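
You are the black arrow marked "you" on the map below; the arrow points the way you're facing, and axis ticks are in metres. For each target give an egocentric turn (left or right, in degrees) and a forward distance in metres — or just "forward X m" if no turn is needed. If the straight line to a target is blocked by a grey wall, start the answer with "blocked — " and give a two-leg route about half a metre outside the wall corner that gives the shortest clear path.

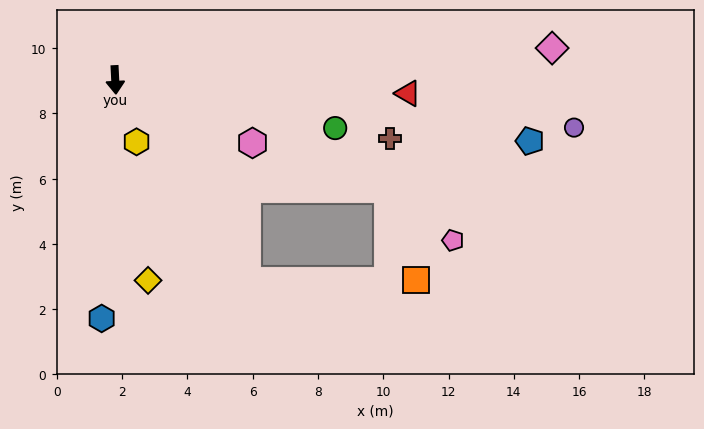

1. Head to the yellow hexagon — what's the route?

turn left 16°, forward 2.0 m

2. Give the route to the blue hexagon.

turn right 6°, forward 7.3 m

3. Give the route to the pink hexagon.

turn left 63°, forward 4.6 m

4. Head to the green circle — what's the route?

turn left 75°, forward 6.9 m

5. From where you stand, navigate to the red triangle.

turn left 85°, forward 9.0 m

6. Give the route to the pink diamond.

turn left 91°, forward 13.4 m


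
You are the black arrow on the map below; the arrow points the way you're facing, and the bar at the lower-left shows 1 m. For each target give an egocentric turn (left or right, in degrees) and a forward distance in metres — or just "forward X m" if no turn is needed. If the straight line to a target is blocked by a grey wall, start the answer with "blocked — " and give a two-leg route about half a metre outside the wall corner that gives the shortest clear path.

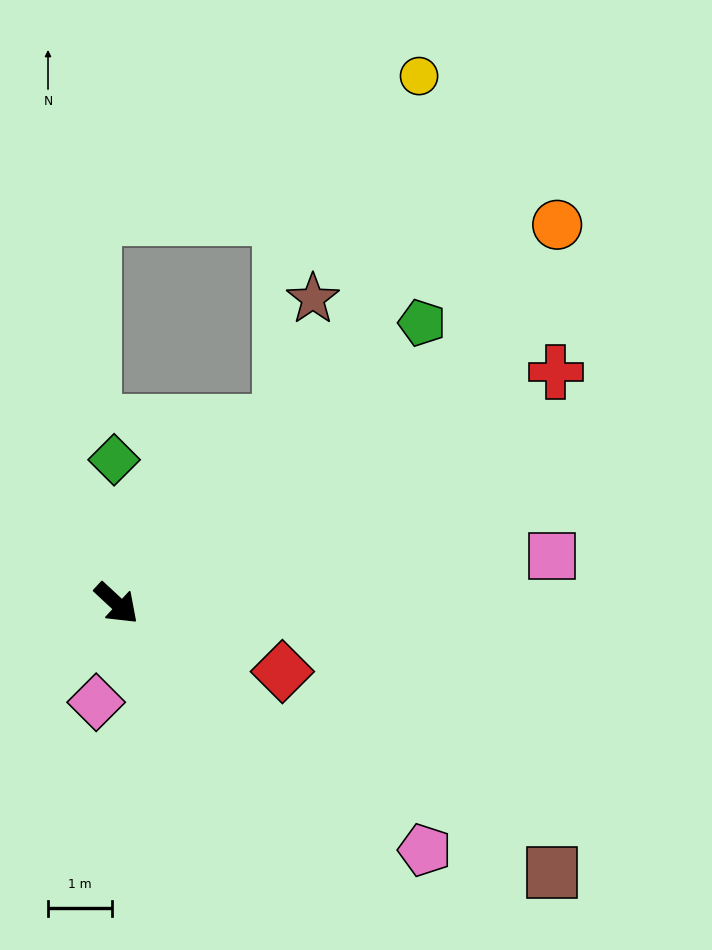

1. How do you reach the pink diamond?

turn right 59°, forward 1.6 m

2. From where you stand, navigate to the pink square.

turn left 49°, forward 6.9 m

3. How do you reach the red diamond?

turn left 21°, forward 2.8 m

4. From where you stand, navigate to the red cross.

turn left 71°, forward 7.8 m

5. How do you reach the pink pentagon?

turn left 4°, forward 6.2 m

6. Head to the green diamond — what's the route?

turn left 134°, forward 2.3 m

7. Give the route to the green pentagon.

turn left 85°, forward 6.5 m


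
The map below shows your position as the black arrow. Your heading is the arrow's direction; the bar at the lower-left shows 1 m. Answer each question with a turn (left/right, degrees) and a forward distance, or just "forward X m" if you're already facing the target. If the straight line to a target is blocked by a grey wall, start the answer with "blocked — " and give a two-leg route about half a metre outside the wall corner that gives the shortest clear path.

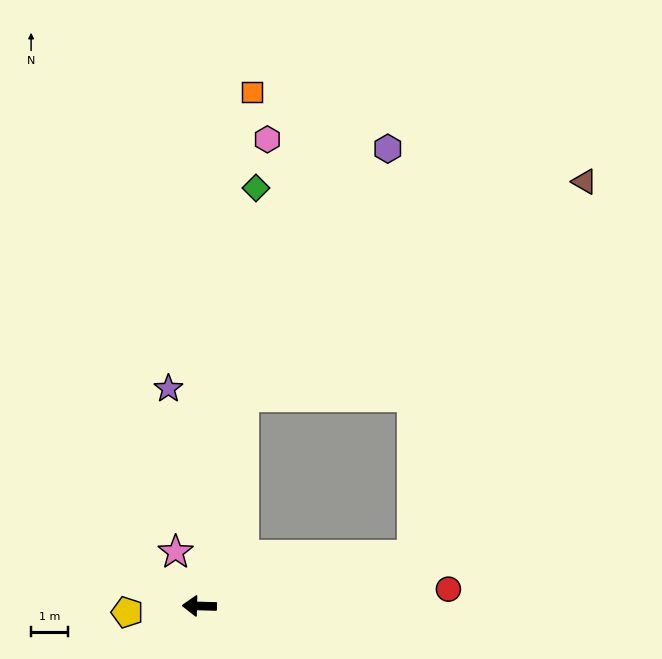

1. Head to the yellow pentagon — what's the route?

turn left 7°, forward 2.0 m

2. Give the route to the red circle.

turn right 175°, forward 6.7 m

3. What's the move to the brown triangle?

blocked — turn right 100°, forward 5.8 m, then turn right 46°, forward 10.9 m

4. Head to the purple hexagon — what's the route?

blocked — turn right 100°, forward 5.8 m, then turn right 19°, forward 7.8 m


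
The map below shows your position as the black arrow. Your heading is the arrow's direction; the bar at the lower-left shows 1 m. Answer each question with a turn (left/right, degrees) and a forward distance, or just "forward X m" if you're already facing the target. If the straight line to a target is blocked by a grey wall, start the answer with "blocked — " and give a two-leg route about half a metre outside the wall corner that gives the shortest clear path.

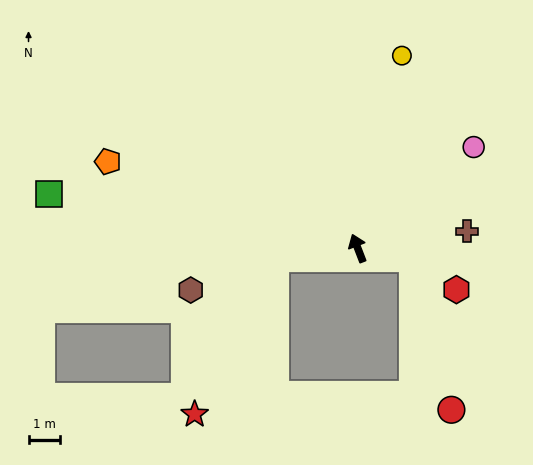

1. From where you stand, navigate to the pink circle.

turn right 70°, forward 4.9 m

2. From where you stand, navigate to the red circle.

blocked — turn right 122°, forward 1.7 m, then turn right 64°, forward 4.9 m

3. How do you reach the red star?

blocked — turn left 76°, forward 2.6 m, then turn left 55°, forward 5.5 m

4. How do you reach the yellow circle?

turn right 34°, forward 6.2 m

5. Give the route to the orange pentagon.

turn left 50°, forward 8.3 m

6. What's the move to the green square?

turn left 59°, forward 9.9 m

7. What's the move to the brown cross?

turn right 102°, forward 3.5 m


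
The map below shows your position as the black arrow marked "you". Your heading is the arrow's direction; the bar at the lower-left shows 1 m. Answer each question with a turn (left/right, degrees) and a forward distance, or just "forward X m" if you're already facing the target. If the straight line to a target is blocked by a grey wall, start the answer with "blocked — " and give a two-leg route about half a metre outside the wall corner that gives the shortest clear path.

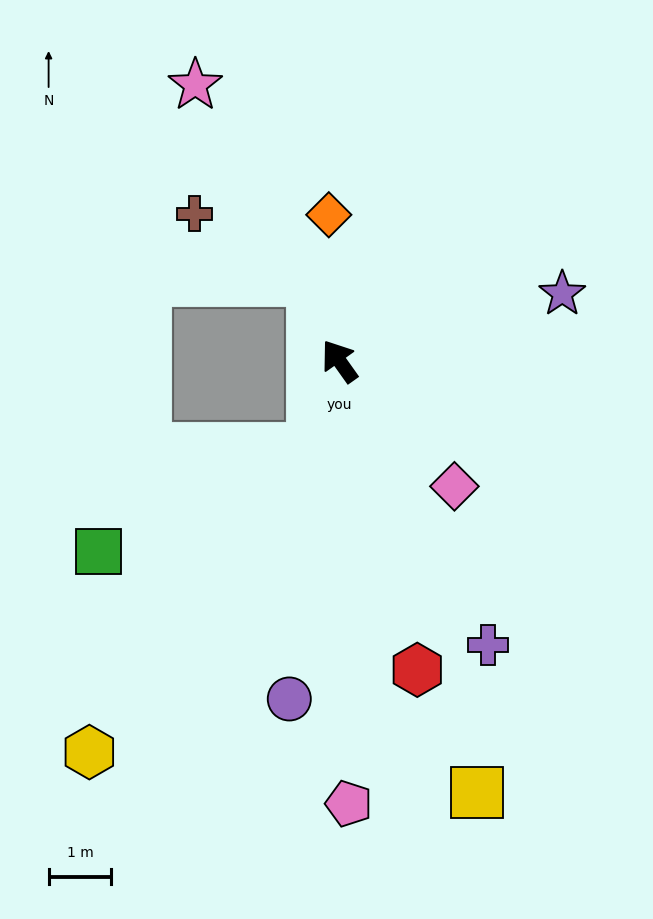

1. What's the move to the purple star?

turn right 109°, forward 3.7 m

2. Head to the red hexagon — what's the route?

turn left 159°, forward 5.1 m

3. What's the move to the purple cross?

turn left 172°, forward 5.1 m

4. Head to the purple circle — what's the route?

turn left 136°, forward 5.5 m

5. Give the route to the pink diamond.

turn right 173°, forward 2.7 m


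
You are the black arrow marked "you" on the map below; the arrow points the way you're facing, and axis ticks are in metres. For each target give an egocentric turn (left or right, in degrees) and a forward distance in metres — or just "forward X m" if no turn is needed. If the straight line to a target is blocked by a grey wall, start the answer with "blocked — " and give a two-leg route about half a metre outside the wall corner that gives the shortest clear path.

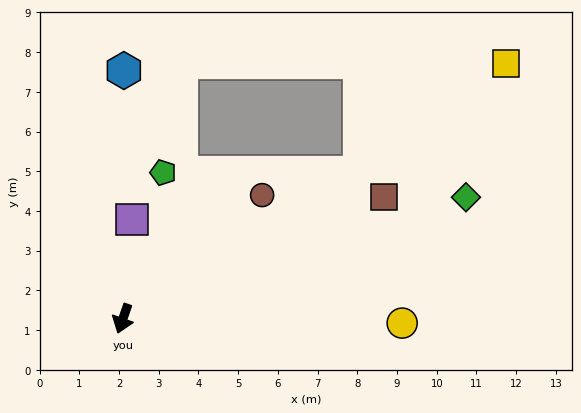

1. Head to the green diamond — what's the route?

turn left 129°, forward 9.2 m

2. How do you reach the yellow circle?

turn left 108°, forward 7.0 m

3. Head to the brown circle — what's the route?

turn left 151°, forward 4.7 m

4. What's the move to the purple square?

turn right 166°, forward 2.5 m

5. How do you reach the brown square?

turn left 134°, forward 7.3 m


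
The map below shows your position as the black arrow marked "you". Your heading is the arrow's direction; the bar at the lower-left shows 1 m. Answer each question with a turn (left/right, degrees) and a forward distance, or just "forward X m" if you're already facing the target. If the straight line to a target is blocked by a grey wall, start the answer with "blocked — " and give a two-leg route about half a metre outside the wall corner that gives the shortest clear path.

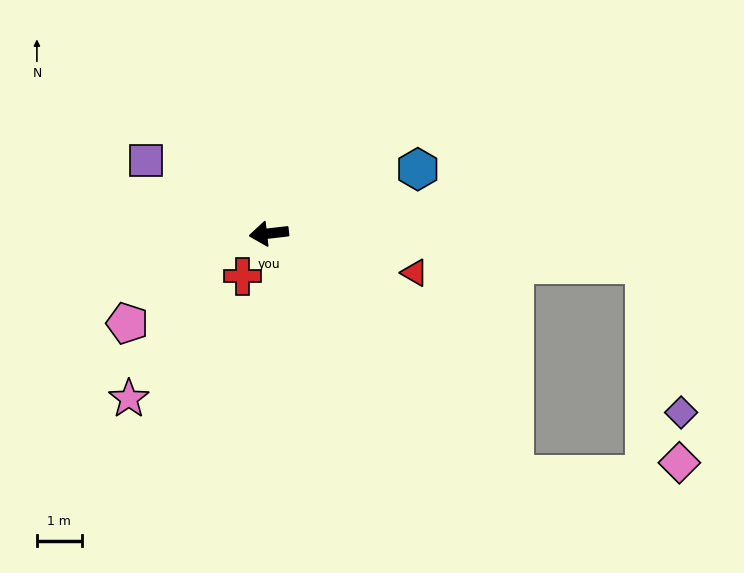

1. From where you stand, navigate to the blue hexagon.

turn right 163°, forward 3.6 m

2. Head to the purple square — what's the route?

turn right 37°, forward 3.2 m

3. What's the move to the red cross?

turn left 52°, forward 1.1 m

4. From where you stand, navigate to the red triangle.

turn left 158°, forward 3.4 m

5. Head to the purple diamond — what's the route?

blocked — turn left 169°, forward 8.4 m, then turn right 72°, forward 3.4 m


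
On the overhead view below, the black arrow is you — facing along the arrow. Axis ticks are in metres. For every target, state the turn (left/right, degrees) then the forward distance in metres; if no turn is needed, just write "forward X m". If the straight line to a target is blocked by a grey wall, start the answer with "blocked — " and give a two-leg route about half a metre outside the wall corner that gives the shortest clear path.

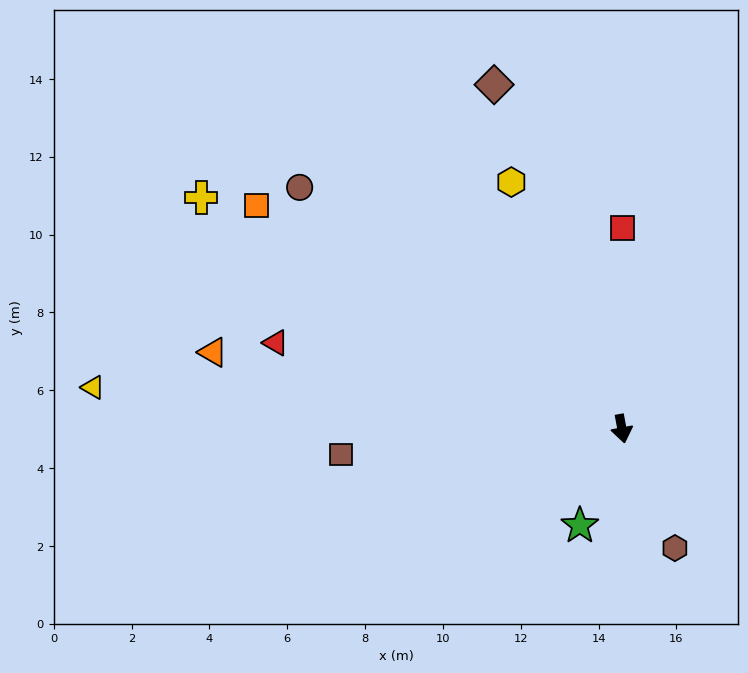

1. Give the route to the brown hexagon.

turn left 13°, forward 3.4 m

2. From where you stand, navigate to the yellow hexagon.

turn right 166°, forward 6.9 m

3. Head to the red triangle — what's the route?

turn right 114°, forward 9.2 m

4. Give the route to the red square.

turn left 169°, forward 5.2 m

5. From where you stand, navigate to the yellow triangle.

turn right 105°, forward 13.6 m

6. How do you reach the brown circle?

turn right 137°, forward 10.3 m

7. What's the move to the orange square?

turn right 132°, forward 11.0 m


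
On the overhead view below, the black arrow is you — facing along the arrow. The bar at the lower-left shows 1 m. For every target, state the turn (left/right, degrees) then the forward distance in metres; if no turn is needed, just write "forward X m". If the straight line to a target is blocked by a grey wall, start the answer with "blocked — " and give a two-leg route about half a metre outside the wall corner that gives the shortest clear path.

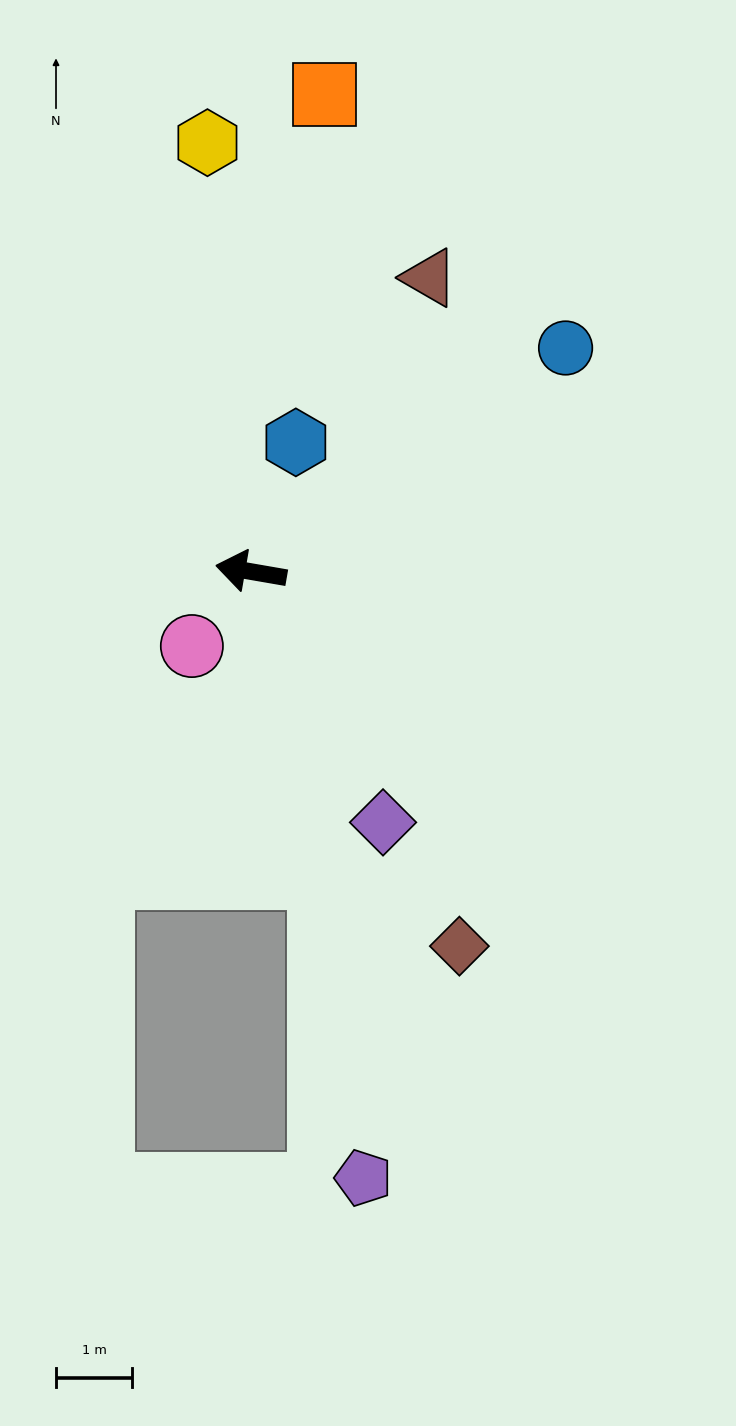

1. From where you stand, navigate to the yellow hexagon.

turn right 74°, forward 5.7 m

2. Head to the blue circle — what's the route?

turn right 135°, forward 5.1 m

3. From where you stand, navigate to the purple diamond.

turn left 128°, forward 3.7 m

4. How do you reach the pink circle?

turn left 61°, forward 1.2 m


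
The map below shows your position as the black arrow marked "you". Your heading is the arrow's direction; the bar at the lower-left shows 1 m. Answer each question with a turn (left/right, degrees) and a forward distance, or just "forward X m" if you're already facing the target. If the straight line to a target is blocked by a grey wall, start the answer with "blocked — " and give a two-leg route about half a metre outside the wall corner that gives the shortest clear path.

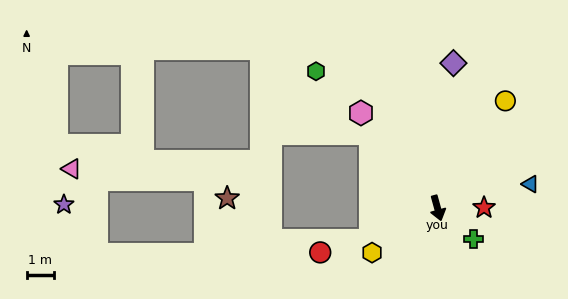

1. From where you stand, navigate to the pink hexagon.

turn right 157°, forward 4.4 m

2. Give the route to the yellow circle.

turn left 132°, forward 4.6 m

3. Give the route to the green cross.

turn left 34°, forward 1.7 m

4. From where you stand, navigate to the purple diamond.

turn left 158°, forward 5.3 m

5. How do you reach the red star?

turn left 75°, forward 1.7 m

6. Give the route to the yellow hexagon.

turn right 71°, forward 2.9 m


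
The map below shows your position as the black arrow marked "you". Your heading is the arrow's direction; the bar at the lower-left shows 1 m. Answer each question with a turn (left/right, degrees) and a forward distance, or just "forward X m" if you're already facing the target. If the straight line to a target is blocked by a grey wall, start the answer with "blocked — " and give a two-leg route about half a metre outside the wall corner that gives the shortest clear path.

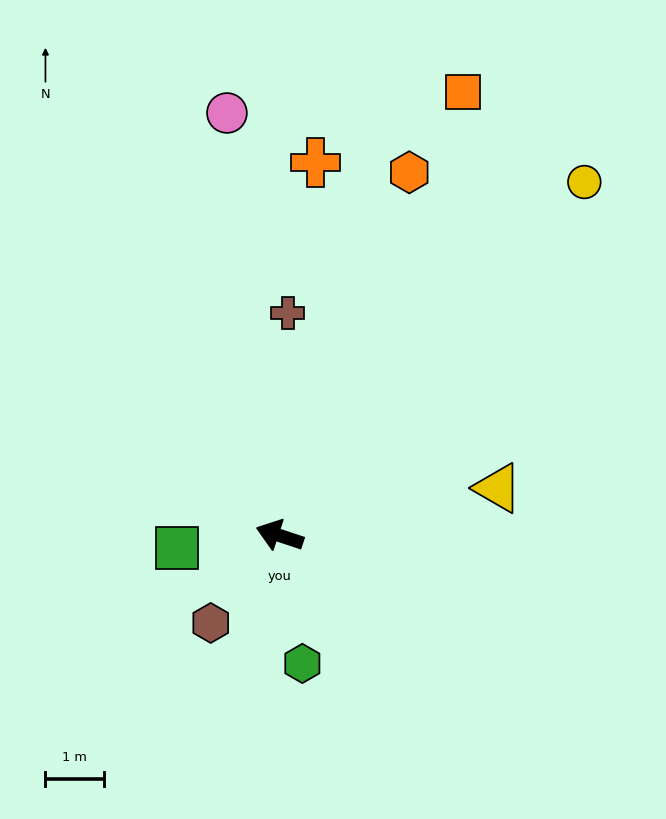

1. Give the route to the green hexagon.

turn left 118°, forward 2.2 m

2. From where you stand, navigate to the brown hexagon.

turn left 70°, forward 1.9 m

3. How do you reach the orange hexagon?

turn right 91°, forward 6.6 m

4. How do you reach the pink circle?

turn right 65°, forward 7.3 m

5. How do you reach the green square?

turn left 25°, forward 1.8 m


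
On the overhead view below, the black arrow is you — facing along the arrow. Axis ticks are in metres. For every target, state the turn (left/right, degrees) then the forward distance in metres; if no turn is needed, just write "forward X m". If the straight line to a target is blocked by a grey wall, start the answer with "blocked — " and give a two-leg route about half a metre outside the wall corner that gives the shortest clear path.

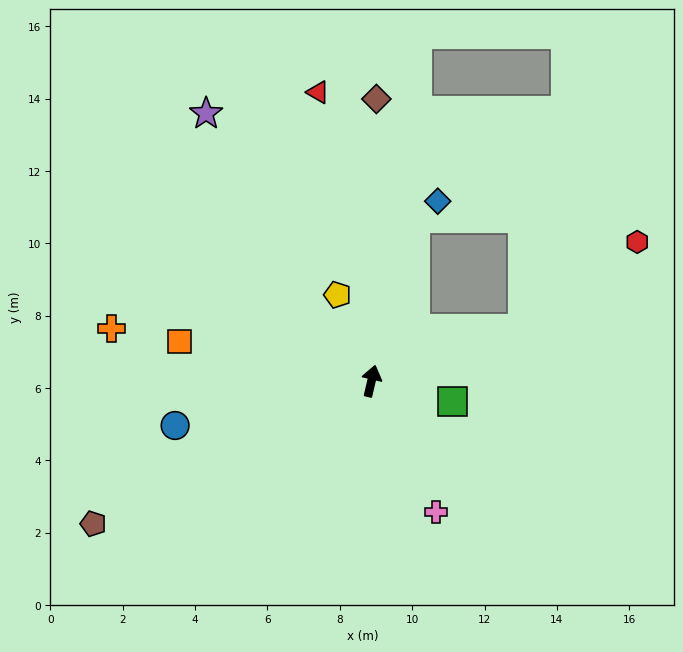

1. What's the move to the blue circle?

turn left 116°, forward 5.6 m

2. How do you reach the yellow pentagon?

turn left 35°, forward 2.6 m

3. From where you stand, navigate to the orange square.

turn left 92°, forward 5.4 m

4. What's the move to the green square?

turn right 91°, forward 2.3 m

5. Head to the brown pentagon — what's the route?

turn left 130°, forward 8.6 m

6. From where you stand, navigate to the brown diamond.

turn left 12°, forward 7.8 m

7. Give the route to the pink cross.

turn right 141°, forward 4.0 m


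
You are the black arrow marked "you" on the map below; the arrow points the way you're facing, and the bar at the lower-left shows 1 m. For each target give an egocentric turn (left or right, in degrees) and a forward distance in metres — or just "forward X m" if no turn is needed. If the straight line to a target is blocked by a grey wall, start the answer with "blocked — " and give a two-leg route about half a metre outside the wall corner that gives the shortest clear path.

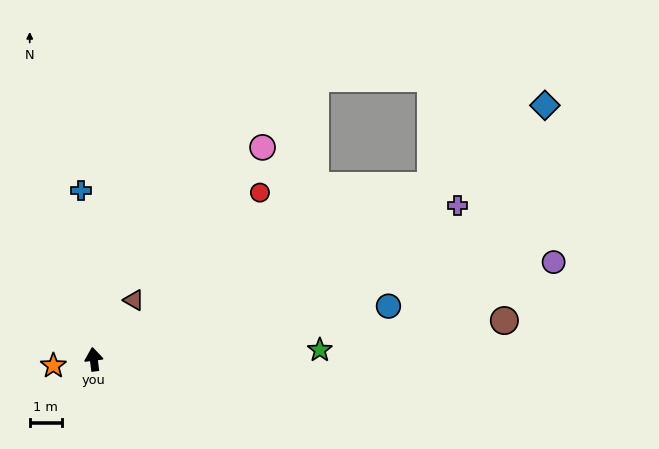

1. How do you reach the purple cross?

turn right 74°, forward 12.2 m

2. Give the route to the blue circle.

turn right 87°, forward 9.2 m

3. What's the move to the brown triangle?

turn right 41°, forward 2.2 m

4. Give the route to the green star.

turn right 95°, forward 7.0 m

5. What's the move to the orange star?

turn left 92°, forward 1.3 m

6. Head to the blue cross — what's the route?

turn right 3°, forward 5.2 m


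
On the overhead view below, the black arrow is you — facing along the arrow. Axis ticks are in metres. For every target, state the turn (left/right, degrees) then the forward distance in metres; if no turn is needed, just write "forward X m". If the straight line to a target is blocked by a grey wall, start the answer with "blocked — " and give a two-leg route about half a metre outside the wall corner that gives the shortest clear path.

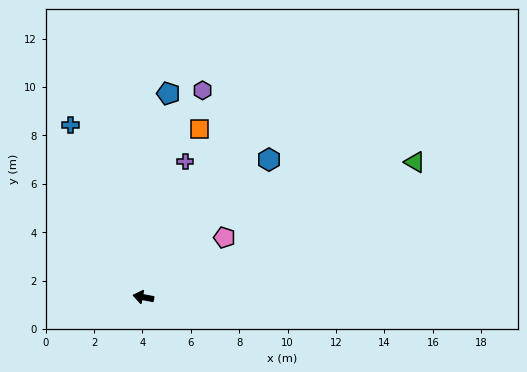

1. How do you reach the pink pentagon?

turn right 133°, forward 4.2 m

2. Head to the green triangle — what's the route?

turn right 143°, forward 12.5 m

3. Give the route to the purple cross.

turn right 96°, forward 5.9 m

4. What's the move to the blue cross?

turn right 56°, forward 7.7 m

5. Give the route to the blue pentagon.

turn right 86°, forward 8.5 m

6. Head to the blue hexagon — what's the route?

turn right 122°, forward 7.7 m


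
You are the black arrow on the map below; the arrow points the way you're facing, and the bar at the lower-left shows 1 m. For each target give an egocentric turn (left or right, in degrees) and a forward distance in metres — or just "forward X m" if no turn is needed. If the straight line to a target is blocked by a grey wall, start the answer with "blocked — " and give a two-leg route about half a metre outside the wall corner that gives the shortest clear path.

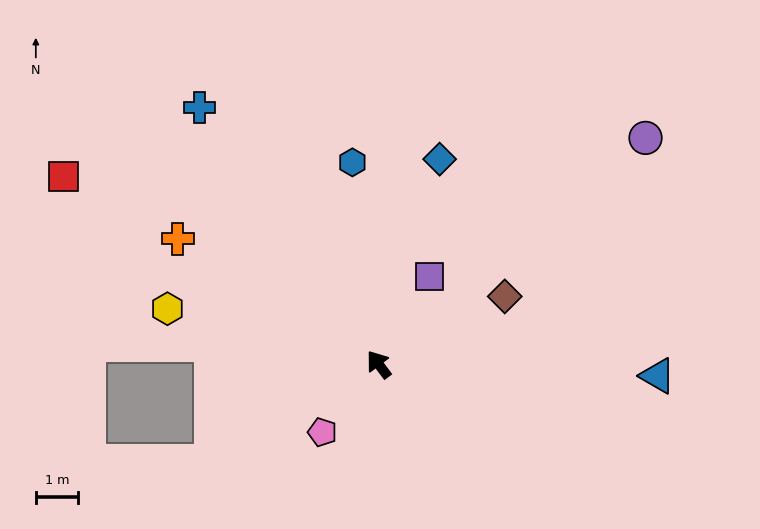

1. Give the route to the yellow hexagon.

turn left 38°, forward 5.1 m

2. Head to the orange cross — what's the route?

turn left 21°, forward 5.6 m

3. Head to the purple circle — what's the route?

turn right 87°, forward 8.2 m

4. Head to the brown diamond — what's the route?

turn right 99°, forward 3.4 m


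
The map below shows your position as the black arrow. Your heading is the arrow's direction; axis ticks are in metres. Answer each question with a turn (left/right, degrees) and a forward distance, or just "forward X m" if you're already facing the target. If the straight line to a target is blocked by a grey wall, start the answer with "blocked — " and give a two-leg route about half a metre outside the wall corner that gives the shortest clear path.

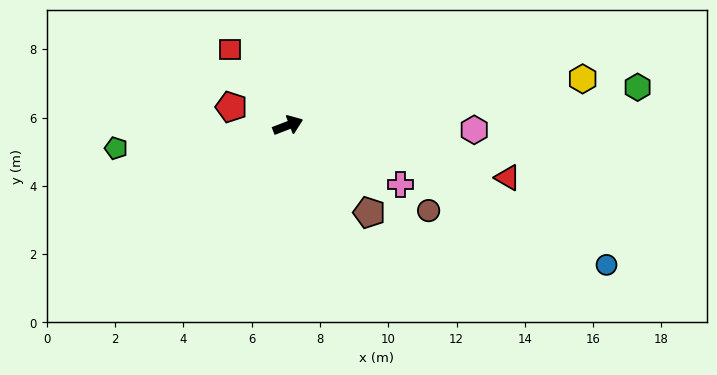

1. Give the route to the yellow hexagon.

turn right 12°, forward 8.7 m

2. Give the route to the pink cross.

turn right 49°, forward 3.7 m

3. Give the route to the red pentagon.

turn left 141°, forward 1.7 m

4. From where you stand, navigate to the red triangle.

turn right 34°, forward 6.6 m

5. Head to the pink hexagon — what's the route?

turn right 22°, forward 5.5 m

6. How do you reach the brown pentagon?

turn right 68°, forward 3.5 m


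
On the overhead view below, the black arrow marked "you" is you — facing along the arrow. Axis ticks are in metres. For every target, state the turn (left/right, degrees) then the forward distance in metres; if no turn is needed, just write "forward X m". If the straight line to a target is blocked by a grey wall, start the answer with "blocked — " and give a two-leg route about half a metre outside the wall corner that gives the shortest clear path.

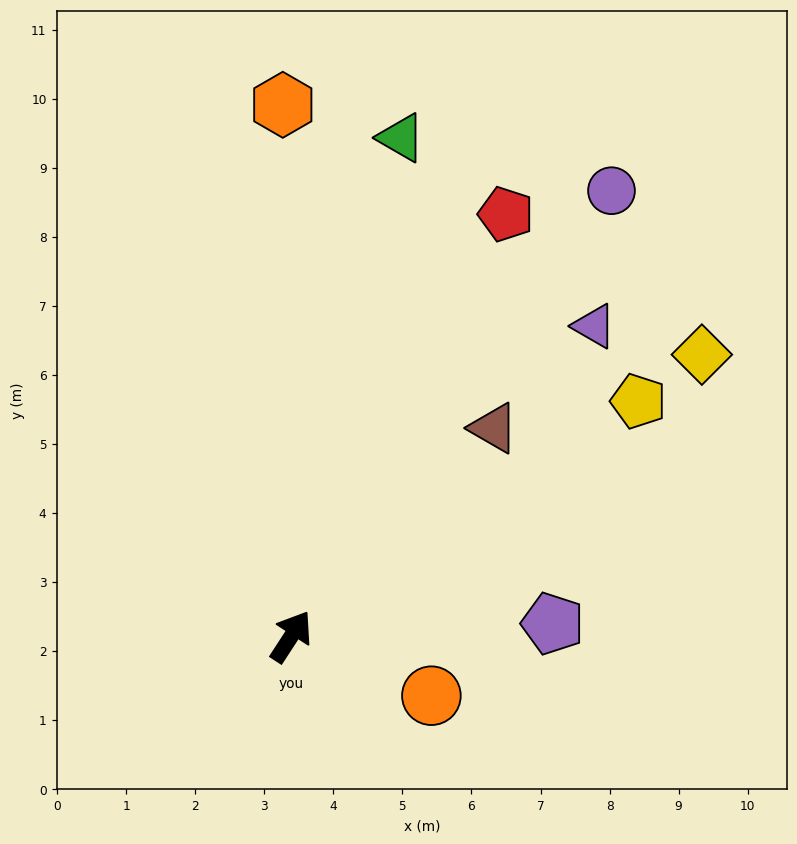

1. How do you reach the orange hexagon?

turn left 34°, forward 7.7 m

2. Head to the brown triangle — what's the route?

turn right 11°, forward 4.2 m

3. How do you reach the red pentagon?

turn left 6°, forward 6.9 m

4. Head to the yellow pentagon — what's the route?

turn right 23°, forward 6.1 m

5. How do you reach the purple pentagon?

turn right 54°, forward 3.8 m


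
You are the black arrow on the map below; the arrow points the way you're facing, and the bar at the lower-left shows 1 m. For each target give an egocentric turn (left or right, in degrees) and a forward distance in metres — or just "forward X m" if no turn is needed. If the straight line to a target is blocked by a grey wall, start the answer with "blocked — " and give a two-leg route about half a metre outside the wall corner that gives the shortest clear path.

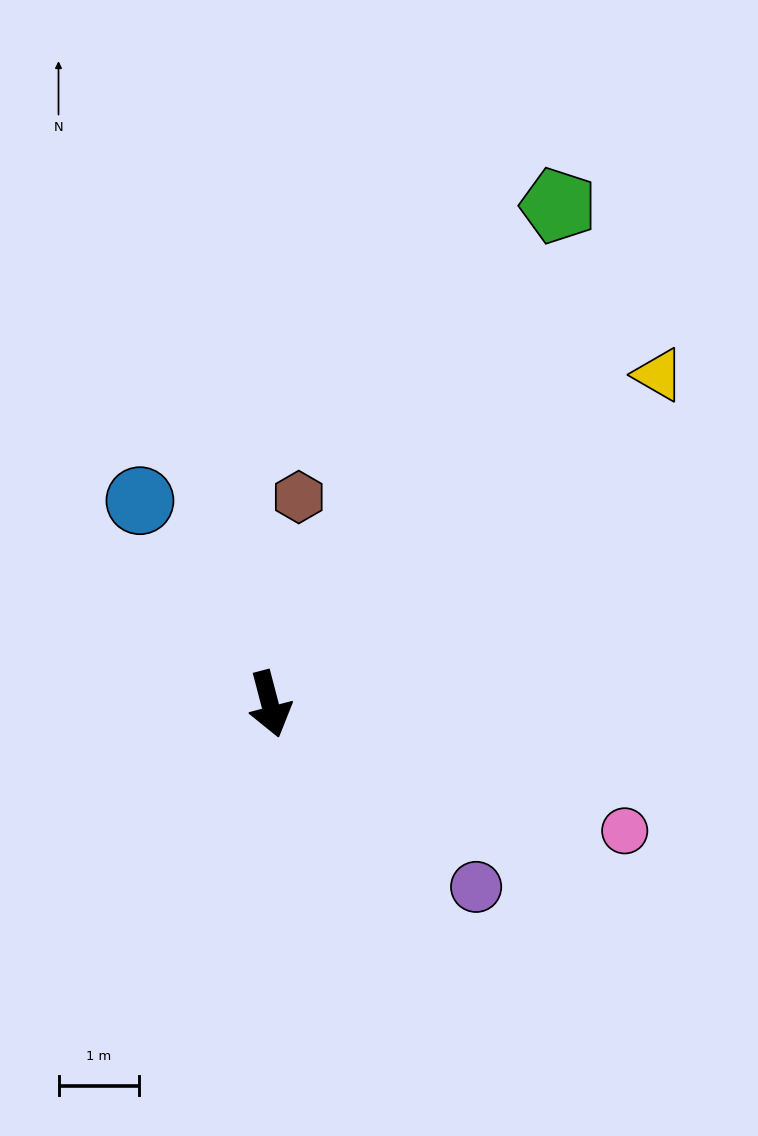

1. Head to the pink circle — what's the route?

turn left 56°, forward 4.7 m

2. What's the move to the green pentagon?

turn left 135°, forward 7.2 m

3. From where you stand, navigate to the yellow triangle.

turn left 116°, forward 6.4 m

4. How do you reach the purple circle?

turn left 34°, forward 3.4 m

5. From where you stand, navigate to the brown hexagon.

turn left 157°, forward 2.6 m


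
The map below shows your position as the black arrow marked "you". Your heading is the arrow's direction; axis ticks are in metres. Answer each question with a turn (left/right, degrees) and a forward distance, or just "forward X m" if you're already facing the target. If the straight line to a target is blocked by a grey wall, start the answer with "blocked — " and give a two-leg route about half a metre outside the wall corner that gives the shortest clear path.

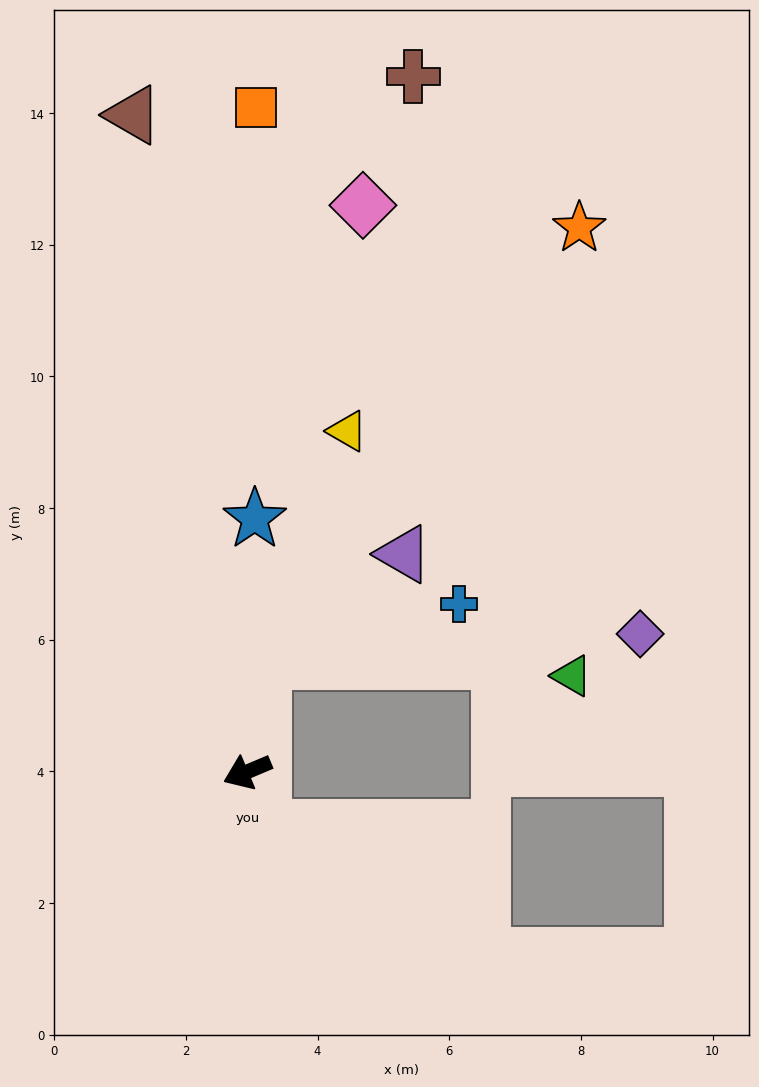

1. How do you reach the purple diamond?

blocked — turn right 121°, forward 1.7 m, then turn right 78°, forward 5.7 m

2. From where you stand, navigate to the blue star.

turn right 115°, forward 3.8 m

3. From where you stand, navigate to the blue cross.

blocked — turn right 121°, forward 1.7 m, then turn right 66°, forward 3.1 m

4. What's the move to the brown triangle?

turn right 103°, forward 10.1 m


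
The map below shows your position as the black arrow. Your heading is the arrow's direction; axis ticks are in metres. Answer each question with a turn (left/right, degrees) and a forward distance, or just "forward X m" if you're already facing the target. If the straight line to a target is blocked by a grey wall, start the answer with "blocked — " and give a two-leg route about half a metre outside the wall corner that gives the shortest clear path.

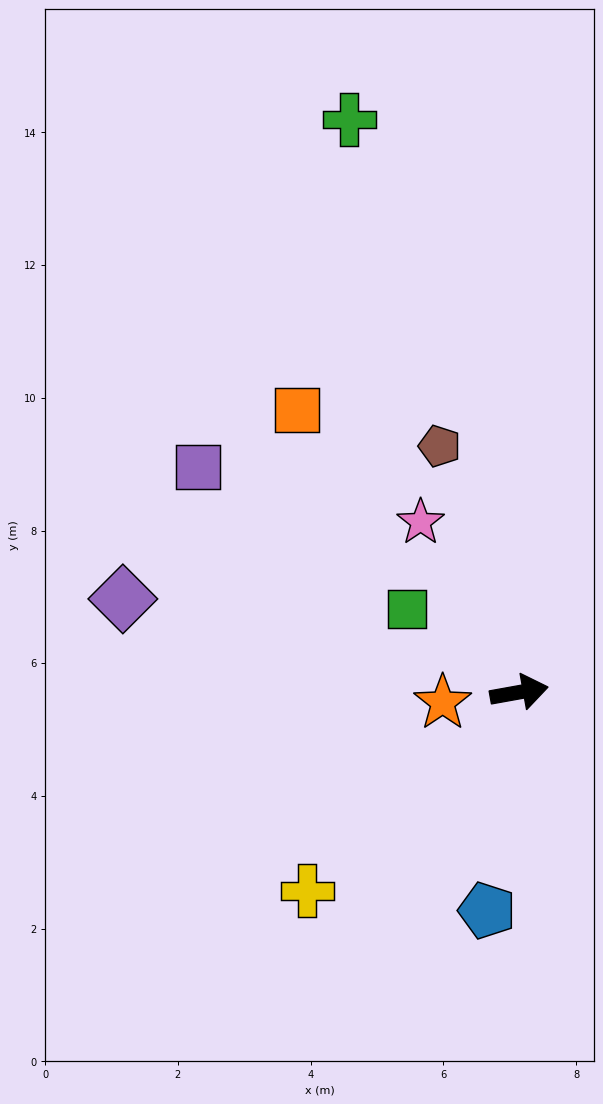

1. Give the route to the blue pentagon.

turn right 109°, forward 3.3 m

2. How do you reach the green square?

turn left 133°, forward 2.1 m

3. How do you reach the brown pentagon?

turn left 98°, forward 3.9 m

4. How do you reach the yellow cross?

turn right 147°, forward 4.4 m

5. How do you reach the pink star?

turn left 110°, forward 3.0 m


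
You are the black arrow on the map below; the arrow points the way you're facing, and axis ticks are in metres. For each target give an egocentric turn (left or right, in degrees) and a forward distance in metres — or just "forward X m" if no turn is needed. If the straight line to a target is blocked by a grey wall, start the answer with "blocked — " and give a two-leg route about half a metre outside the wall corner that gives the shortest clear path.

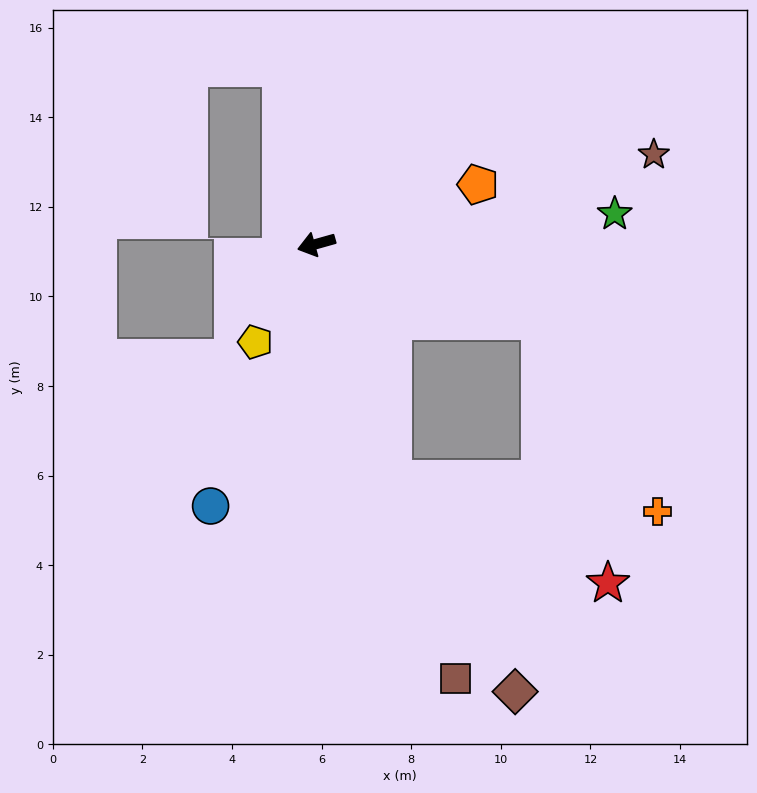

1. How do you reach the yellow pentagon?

turn left 42°, forward 2.6 m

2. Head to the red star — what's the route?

blocked — turn left 92°, forward 5.5 m, then turn left 47°, forward 5.3 m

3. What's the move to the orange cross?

blocked — turn left 145°, forward 5.3 m, then turn right 39°, forward 5.0 m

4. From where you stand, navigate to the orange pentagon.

turn right 175°, forward 3.8 m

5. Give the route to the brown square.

turn left 92°, forward 10.2 m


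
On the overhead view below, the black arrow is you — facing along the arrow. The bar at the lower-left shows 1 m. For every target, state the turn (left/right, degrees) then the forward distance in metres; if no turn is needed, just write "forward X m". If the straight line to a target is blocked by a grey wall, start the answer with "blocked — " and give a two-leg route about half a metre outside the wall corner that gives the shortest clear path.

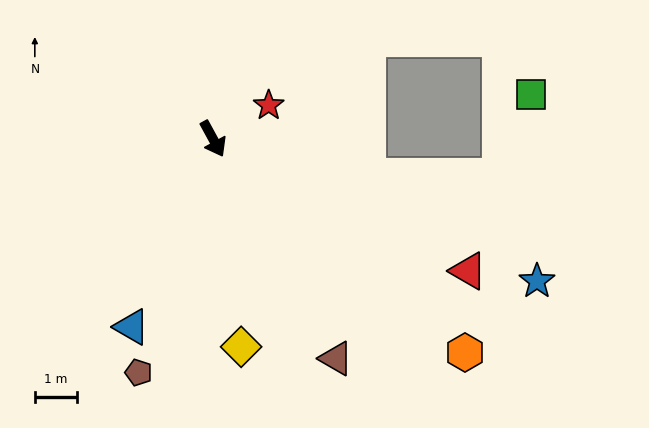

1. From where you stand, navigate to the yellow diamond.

turn right 21°, forward 5.0 m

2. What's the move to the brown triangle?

forward 6.0 m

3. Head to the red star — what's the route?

turn left 92°, forward 1.6 m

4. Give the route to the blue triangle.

turn right 52°, forward 4.9 m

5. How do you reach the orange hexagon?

turn left 21°, forward 7.9 m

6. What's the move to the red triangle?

turn left 34°, forward 6.9 m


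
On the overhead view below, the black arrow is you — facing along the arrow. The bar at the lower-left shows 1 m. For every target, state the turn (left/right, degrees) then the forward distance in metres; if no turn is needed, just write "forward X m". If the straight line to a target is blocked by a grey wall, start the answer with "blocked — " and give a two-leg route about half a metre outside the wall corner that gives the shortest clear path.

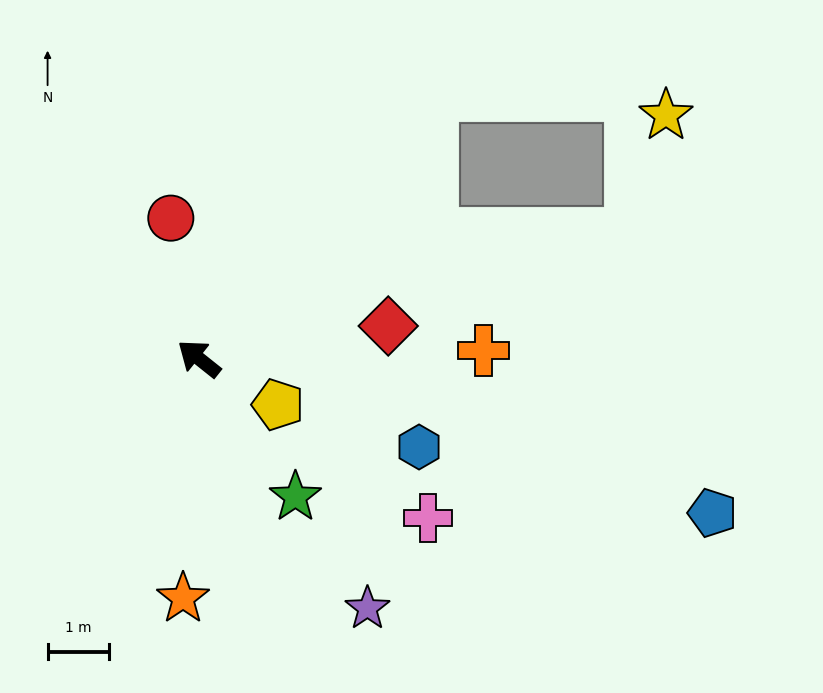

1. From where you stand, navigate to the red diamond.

turn right 132°, forward 3.2 m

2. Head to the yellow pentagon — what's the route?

turn right 172°, forward 1.5 m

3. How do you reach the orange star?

turn left 125°, forward 3.9 m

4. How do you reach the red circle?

turn right 40°, forward 2.3 m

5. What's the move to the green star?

turn left 163°, forward 2.8 m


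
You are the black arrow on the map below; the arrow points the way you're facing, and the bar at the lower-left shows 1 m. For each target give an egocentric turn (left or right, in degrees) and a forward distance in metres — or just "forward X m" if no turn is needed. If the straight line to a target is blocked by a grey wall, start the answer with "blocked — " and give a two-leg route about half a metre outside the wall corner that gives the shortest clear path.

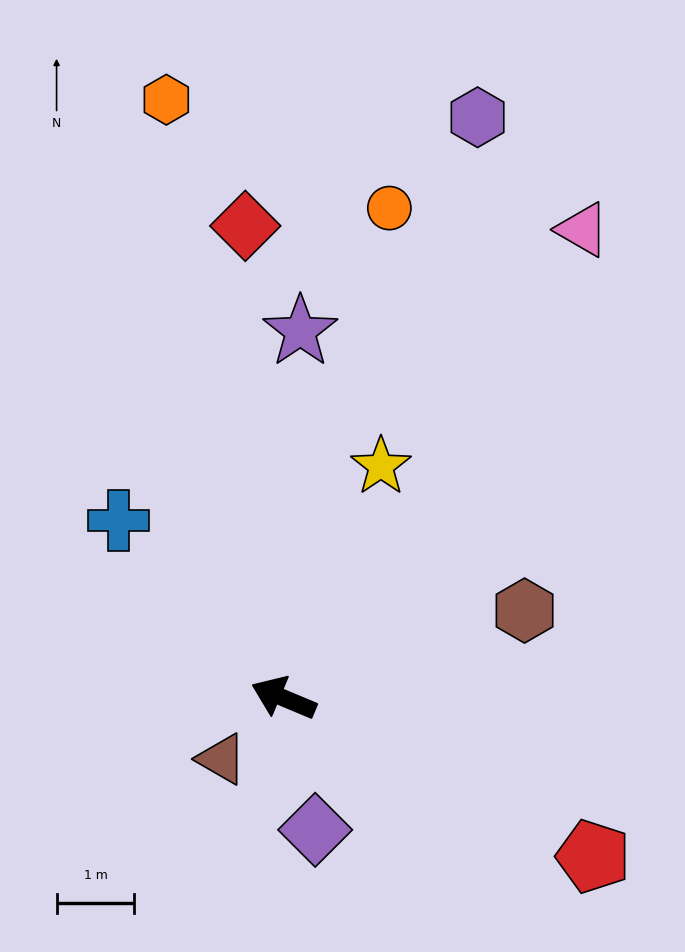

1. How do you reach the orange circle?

turn right 79°, forward 6.4 m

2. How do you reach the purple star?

turn right 70°, forward 4.7 m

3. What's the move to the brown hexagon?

turn right 137°, forward 3.3 m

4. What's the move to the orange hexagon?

turn right 56°, forward 7.8 m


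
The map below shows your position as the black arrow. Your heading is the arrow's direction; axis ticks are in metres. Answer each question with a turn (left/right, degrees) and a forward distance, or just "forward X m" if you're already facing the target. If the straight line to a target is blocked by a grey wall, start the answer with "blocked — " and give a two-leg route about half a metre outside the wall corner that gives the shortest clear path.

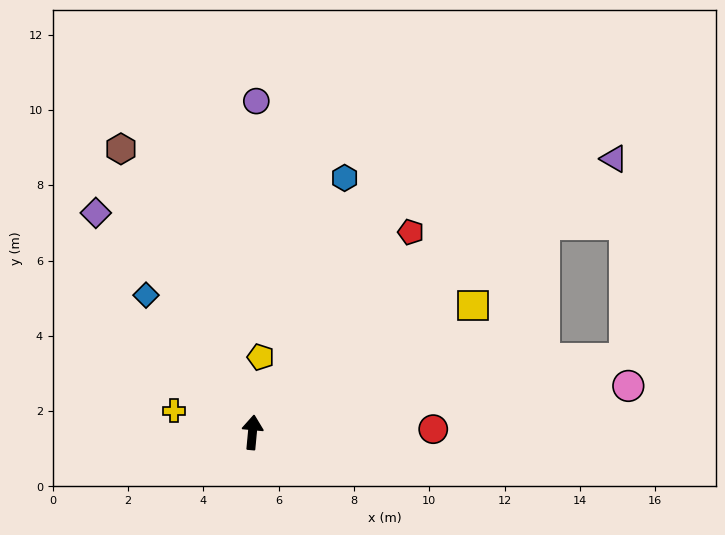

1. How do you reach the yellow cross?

turn left 80°, forward 2.2 m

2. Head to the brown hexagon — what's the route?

turn left 30°, forward 8.3 m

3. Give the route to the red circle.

turn right 84°, forward 4.8 m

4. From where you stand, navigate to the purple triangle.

turn right 47°, forward 12.0 m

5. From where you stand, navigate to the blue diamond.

turn left 43°, forward 4.6 m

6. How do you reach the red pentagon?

turn right 33°, forward 6.8 m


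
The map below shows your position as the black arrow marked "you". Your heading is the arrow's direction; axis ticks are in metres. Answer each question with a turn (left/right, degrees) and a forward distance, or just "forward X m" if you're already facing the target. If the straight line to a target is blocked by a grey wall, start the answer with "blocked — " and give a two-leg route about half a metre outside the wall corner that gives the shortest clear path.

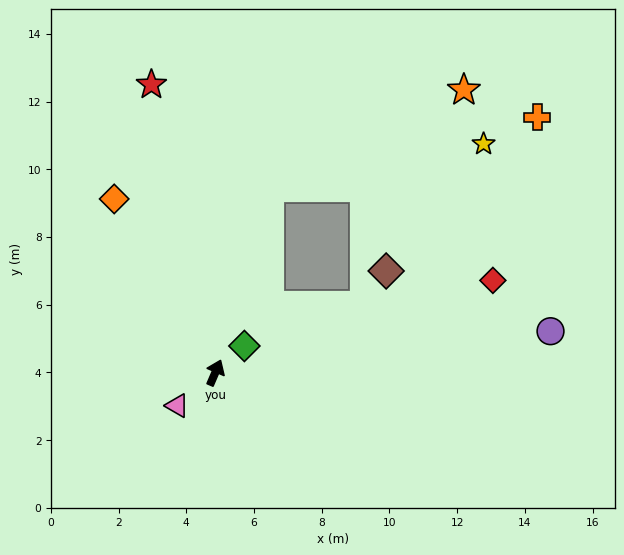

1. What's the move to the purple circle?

turn right 60°, forward 10.0 m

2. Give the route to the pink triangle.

turn left 154°, forward 1.5 m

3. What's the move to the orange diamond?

turn left 53°, forward 5.9 m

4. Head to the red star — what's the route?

turn left 36°, forward 8.7 m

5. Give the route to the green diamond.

turn right 24°, forward 1.2 m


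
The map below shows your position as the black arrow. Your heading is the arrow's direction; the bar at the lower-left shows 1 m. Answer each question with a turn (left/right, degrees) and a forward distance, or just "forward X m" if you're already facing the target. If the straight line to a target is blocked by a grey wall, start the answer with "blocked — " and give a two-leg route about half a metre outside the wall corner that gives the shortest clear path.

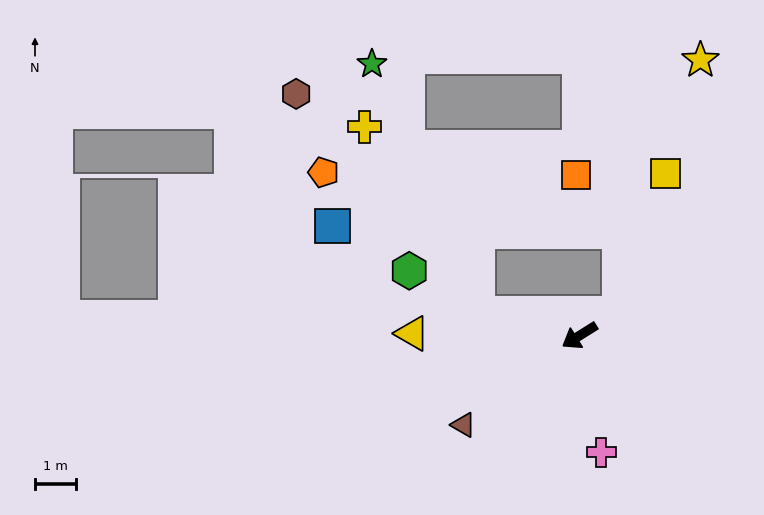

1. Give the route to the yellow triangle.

turn right 33°, forward 4.1 m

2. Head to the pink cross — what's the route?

turn left 69°, forward 2.9 m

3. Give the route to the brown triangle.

turn left 6°, forward 3.6 m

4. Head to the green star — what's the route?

blocked — turn right 44°, forward 2.5 m, then turn right 55°, forward 6.6 m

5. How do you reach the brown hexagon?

blocked — turn right 44°, forward 2.5 m, then turn right 38°, forward 6.9 m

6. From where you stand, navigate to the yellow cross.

blocked — turn right 44°, forward 2.5 m, then turn right 47°, forward 5.3 m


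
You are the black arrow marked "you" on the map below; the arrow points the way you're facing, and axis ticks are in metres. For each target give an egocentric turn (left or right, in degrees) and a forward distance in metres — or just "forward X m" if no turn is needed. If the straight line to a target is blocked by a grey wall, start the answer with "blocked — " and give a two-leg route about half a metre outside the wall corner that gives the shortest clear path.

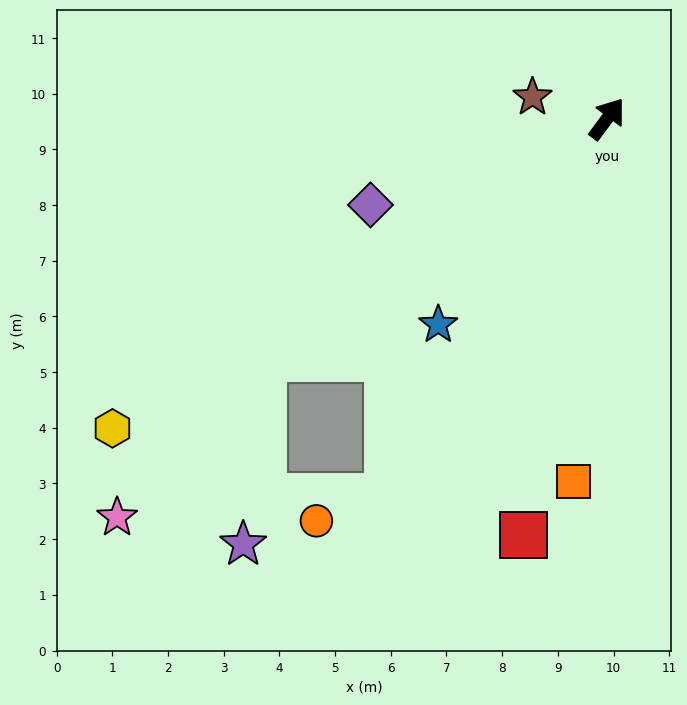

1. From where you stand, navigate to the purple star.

blocked — turn left 161°, forward 7.5 m, then turn left 50°, forward 3.4 m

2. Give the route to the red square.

turn right 155°, forward 7.6 m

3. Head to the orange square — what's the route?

turn right 149°, forward 6.5 m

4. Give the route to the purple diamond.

turn left 147°, forward 4.5 m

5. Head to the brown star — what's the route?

turn left 110°, forward 1.4 m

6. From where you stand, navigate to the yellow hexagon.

turn left 159°, forward 10.5 m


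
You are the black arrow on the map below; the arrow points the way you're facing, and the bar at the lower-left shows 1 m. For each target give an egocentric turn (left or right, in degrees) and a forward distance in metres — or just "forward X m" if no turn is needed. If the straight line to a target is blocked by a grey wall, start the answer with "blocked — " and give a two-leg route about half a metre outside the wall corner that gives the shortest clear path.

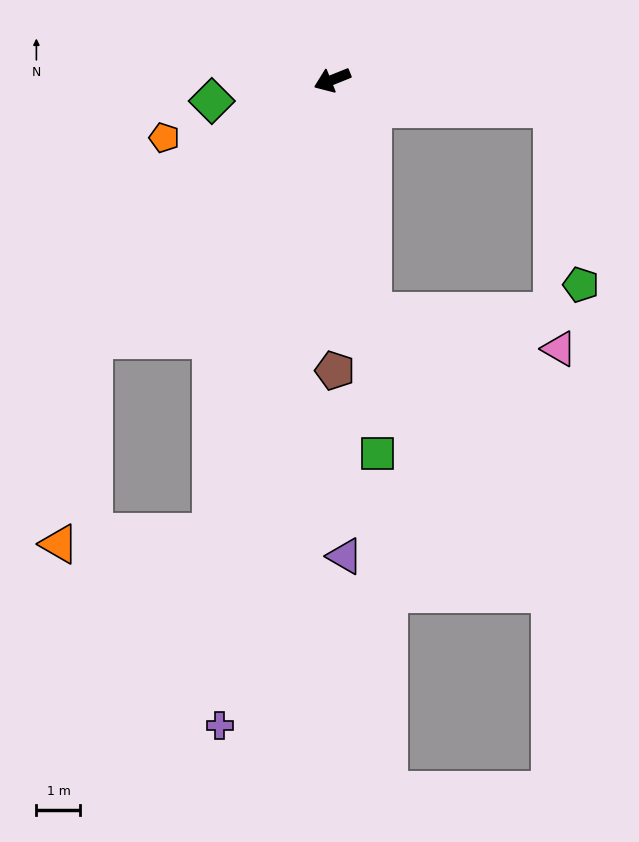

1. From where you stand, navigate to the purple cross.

turn left 58°, forward 14.9 m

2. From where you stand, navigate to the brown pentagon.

turn left 69°, forward 6.6 m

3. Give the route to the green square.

turn left 75°, forward 8.5 m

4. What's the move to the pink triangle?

blocked — turn left 78°, forward 5.3 m, then turn left 69°, forward 4.3 m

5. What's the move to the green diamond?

turn right 12°, forward 2.8 m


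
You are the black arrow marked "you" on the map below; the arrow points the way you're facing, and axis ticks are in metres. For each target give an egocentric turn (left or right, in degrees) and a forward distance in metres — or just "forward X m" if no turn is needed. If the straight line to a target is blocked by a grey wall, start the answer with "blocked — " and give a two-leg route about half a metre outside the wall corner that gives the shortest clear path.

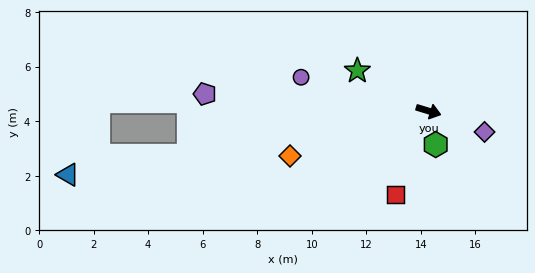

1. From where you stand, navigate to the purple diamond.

turn right 4°, forward 2.2 m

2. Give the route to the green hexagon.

turn right 61°, forward 1.3 m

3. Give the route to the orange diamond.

turn right 145°, forward 5.3 m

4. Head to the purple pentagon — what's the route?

turn right 167°, forward 8.2 m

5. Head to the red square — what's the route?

turn right 95°, forward 3.3 m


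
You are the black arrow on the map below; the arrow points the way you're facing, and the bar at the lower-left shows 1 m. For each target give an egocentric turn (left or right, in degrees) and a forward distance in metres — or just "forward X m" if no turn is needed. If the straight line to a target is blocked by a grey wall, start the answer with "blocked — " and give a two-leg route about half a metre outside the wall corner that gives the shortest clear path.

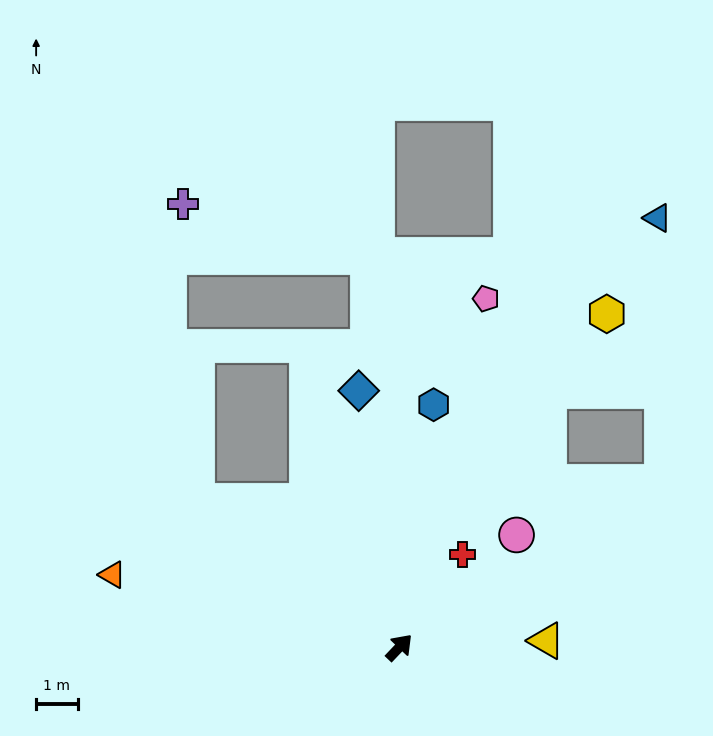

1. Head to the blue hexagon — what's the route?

turn left 35°, forward 5.9 m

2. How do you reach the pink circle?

turn right 3°, forward 3.9 m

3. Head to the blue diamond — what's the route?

turn left 52°, forward 6.2 m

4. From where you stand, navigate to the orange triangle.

turn left 119°, forward 7.1 m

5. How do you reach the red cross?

turn left 9°, forward 2.7 m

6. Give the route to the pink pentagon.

turn left 30°, forward 8.6 m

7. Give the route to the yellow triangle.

turn right 44°, forward 3.5 m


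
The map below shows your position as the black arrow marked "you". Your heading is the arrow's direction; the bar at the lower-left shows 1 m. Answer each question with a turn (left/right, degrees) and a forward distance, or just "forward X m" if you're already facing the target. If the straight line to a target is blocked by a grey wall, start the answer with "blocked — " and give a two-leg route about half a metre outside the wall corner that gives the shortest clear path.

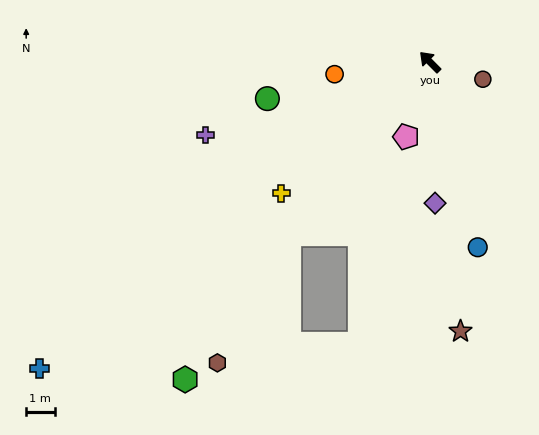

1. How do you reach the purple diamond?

turn left 137°, forward 5.0 m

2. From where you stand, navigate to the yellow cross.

turn left 87°, forward 7.0 m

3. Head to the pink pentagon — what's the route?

turn left 118°, forward 2.8 m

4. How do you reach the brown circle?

turn right 153°, forward 2.0 m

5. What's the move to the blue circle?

turn left 150°, forward 6.7 m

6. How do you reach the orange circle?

turn left 53°, forward 3.4 m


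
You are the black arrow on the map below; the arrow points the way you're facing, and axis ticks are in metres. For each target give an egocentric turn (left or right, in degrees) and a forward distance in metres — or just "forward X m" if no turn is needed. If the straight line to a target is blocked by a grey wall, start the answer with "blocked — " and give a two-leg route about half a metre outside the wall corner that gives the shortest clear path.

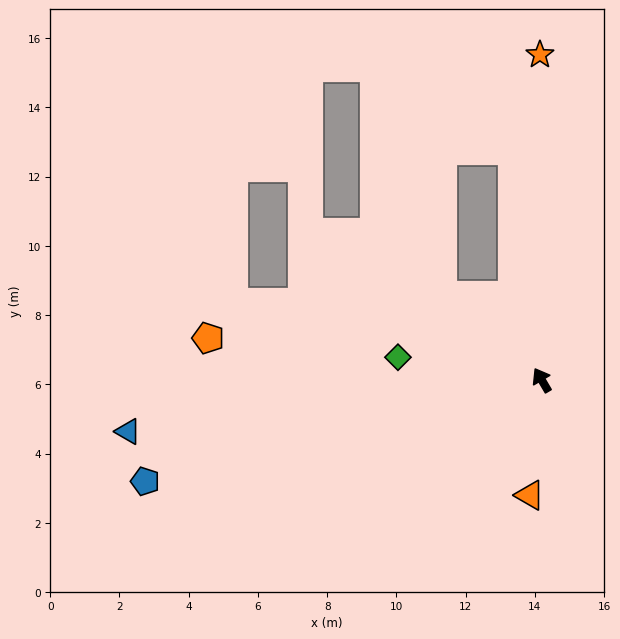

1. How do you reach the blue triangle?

turn left 67°, forward 12.0 m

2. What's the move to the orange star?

turn right 30°, forward 9.4 m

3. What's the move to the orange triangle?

turn left 144°, forward 3.3 m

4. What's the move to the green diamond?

turn left 51°, forward 4.2 m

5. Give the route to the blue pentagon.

turn left 74°, forward 11.8 m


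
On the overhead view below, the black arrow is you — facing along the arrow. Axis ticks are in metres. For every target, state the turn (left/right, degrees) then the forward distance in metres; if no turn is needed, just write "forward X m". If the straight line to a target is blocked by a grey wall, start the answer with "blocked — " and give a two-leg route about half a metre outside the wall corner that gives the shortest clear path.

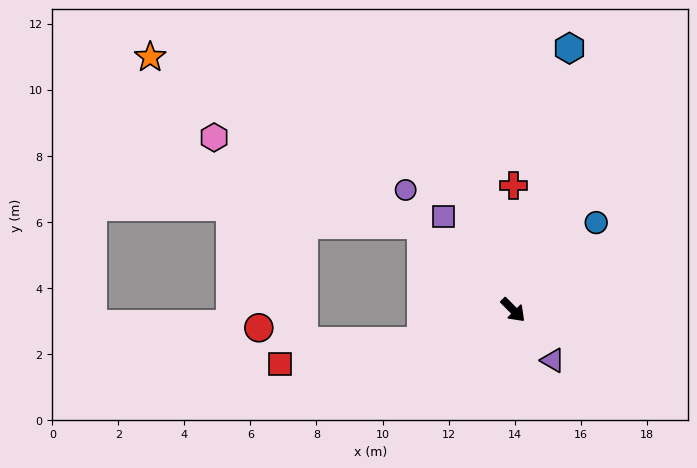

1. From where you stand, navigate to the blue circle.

turn left 92°, forward 3.7 m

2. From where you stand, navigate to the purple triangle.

turn right 7°, forward 1.9 m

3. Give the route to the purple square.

turn left 172°, forward 3.5 m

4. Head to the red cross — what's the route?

turn left 135°, forward 3.8 m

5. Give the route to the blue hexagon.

turn left 123°, forward 8.1 m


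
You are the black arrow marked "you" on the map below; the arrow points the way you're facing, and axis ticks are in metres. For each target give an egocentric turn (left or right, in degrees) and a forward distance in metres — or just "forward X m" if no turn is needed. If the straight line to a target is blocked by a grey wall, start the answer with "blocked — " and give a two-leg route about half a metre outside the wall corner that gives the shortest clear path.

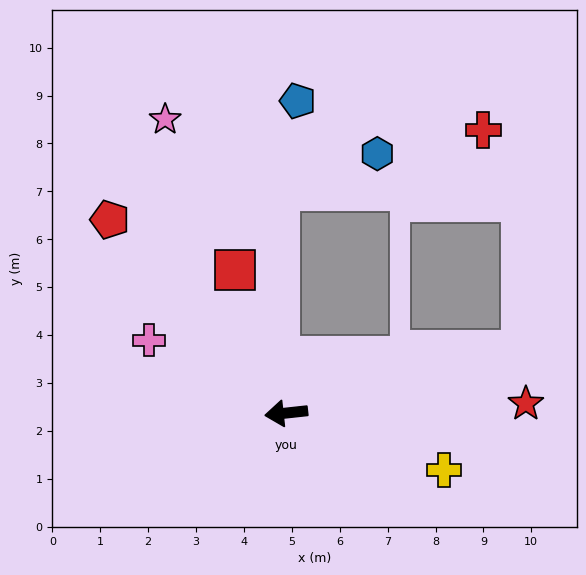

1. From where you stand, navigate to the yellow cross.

turn left 154°, forward 3.5 m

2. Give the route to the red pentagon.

turn right 54°, forward 5.5 m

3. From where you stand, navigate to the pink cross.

turn right 34°, forward 3.2 m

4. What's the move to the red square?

turn right 77°, forward 3.2 m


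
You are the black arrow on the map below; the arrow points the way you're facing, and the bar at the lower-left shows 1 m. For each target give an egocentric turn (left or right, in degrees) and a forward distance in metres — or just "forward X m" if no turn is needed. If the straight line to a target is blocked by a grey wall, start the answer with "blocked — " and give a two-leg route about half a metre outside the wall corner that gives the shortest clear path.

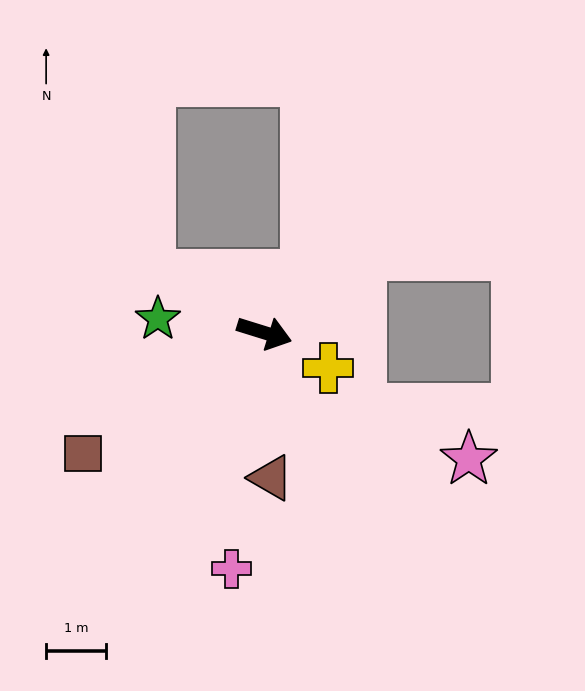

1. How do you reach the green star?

turn right 170°, forward 1.8 m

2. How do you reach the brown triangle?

turn right 70°, forward 2.4 m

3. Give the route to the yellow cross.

turn right 12°, forward 1.2 m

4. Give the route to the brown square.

turn right 129°, forward 3.6 m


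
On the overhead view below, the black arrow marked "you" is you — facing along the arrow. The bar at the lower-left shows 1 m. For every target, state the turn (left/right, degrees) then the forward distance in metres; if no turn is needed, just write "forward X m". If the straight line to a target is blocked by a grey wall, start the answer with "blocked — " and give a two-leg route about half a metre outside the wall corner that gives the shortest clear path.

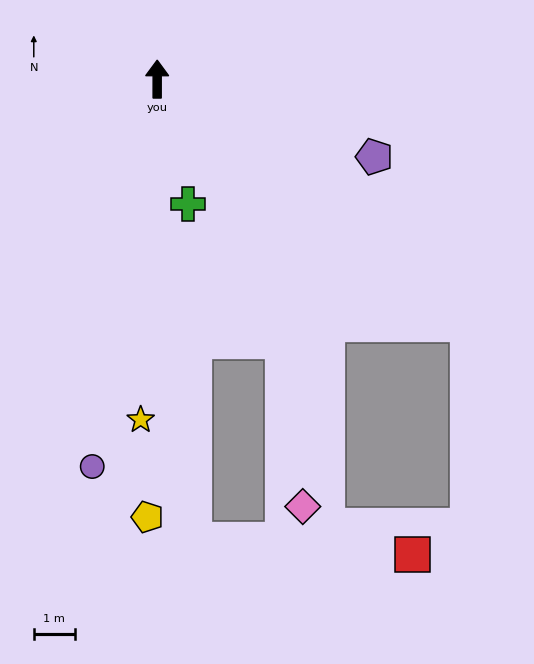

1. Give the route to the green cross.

turn right 166°, forward 3.1 m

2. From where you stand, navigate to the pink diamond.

blocked — turn right 154°, forward 7.1 m, then turn right 19°, forward 4.0 m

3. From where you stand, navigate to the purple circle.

turn left 171°, forward 9.5 m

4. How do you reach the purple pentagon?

turn right 110°, forward 5.6 m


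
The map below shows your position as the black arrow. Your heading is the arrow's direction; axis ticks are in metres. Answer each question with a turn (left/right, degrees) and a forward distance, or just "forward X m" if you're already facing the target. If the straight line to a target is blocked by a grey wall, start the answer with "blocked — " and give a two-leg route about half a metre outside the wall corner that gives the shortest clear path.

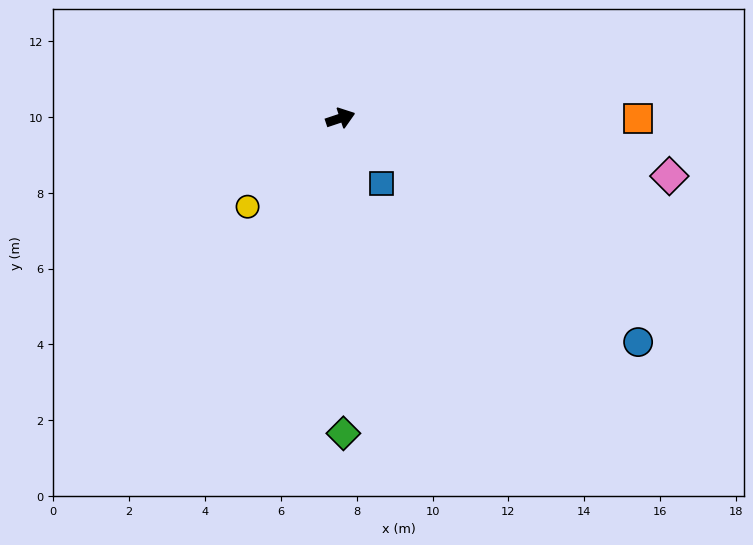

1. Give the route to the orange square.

turn right 19°, forward 7.8 m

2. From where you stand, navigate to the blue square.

turn right 77°, forward 2.0 m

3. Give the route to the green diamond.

turn right 108°, forward 8.3 m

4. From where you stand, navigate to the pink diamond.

turn right 28°, forward 8.8 m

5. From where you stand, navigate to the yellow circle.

turn right 155°, forward 3.4 m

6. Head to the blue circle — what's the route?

turn right 55°, forward 9.8 m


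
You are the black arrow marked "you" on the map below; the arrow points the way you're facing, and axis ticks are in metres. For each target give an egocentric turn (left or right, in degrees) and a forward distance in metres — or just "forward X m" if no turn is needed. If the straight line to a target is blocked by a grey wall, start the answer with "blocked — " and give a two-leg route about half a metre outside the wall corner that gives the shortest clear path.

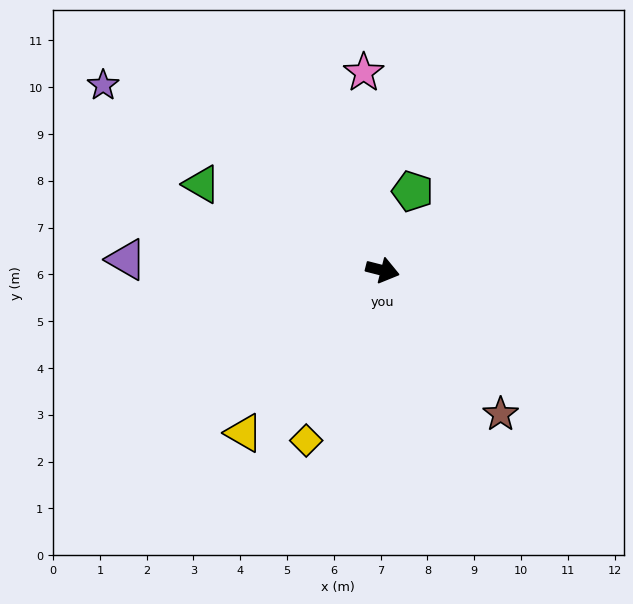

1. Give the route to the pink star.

turn left 110°, forward 4.2 m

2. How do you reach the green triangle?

turn left 169°, forward 4.3 m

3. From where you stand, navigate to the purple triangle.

turn right 168°, forward 5.5 m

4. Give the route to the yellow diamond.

turn right 100°, forward 4.0 m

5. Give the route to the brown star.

turn right 36°, forward 4.0 m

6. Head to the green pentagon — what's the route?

turn left 84°, forward 1.8 m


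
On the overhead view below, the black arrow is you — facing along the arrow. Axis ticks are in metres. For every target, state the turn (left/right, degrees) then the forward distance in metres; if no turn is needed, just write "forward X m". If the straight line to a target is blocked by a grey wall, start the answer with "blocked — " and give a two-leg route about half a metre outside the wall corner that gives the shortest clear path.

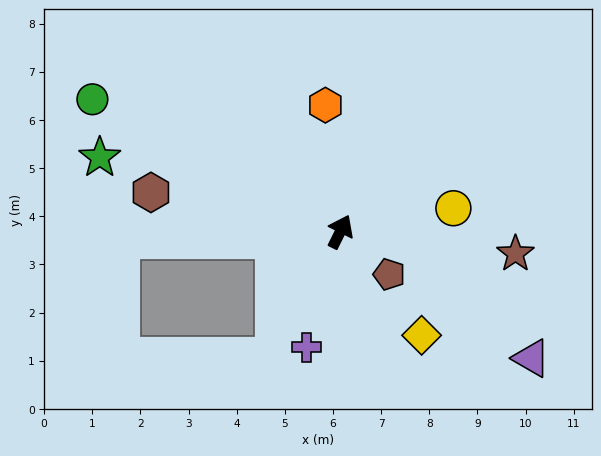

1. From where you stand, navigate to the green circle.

turn left 88°, forward 5.8 m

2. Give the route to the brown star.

turn right 71°, forward 3.7 m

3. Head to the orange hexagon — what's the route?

turn left 33°, forward 2.6 m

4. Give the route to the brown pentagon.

turn right 105°, forward 1.3 m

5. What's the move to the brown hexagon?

turn left 105°, forward 4.0 m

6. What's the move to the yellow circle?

turn right 52°, forward 2.4 m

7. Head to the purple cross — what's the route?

turn right 170°, forward 2.5 m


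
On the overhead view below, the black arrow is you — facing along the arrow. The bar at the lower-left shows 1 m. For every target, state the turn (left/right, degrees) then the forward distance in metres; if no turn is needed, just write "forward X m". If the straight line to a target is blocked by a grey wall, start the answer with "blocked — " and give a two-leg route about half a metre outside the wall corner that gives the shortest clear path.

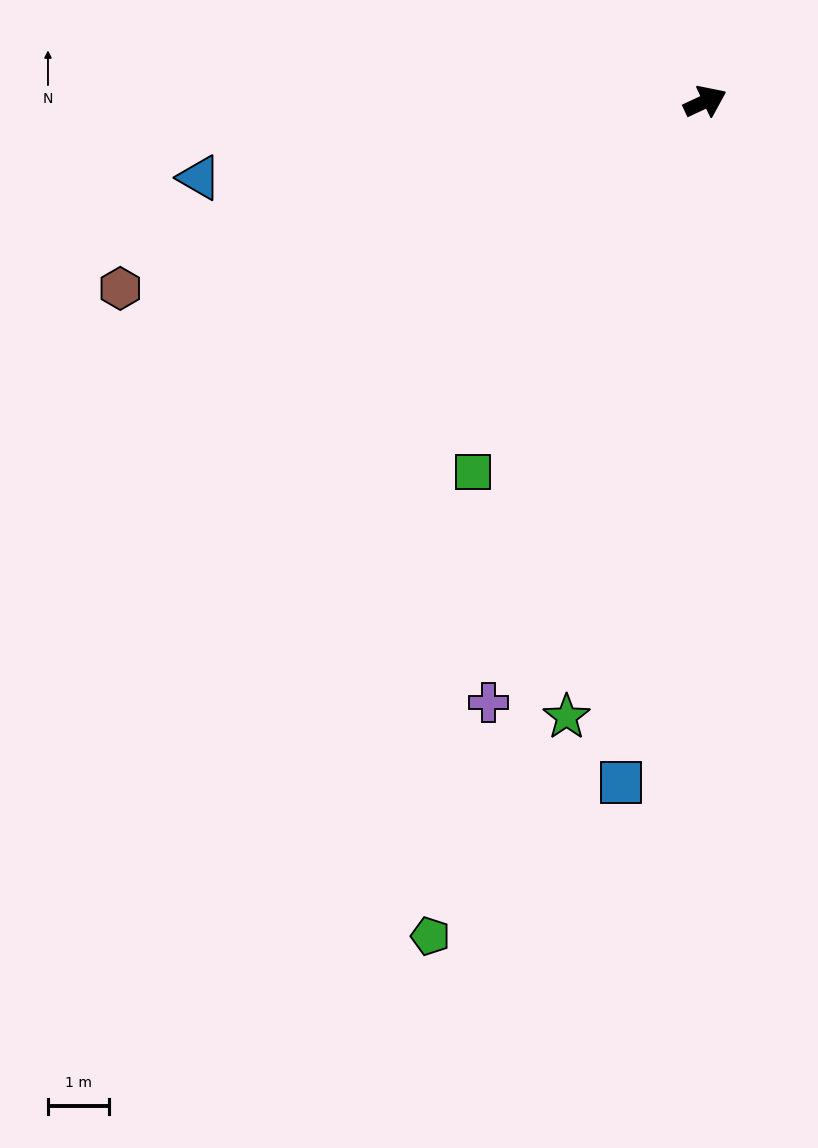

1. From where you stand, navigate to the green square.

turn right 147°, forward 7.1 m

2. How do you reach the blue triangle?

turn left 164°, forward 8.3 m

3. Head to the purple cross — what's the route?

turn right 135°, forward 10.4 m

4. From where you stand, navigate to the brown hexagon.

turn left 173°, forward 10.0 m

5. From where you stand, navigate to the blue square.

turn right 122°, forward 11.2 m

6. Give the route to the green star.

turn right 128°, forward 10.3 m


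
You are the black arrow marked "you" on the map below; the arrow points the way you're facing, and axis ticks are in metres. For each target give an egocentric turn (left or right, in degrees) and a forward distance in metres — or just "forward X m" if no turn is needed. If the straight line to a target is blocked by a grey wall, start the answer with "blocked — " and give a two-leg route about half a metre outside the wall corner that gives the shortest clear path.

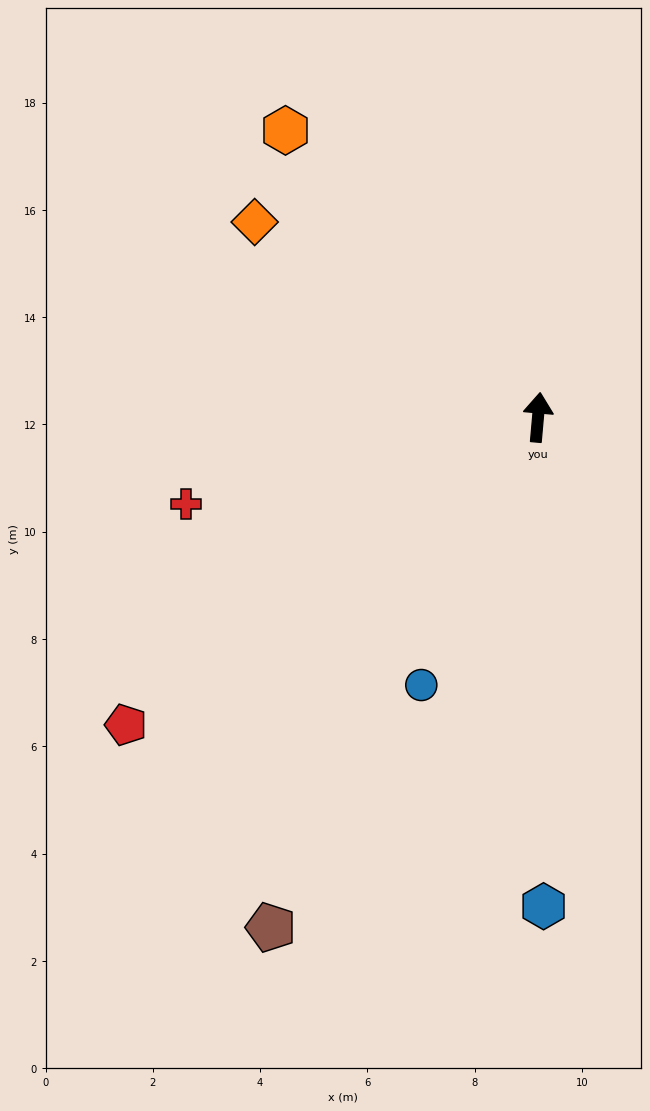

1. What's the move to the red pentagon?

turn left 132°, forward 9.6 m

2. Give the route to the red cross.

turn left 109°, forward 6.8 m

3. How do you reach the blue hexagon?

turn right 174°, forward 9.1 m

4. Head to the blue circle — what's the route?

turn left 161°, forward 5.4 m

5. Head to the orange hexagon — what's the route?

turn left 46°, forward 7.1 m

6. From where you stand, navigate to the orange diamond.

turn left 60°, forward 6.4 m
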